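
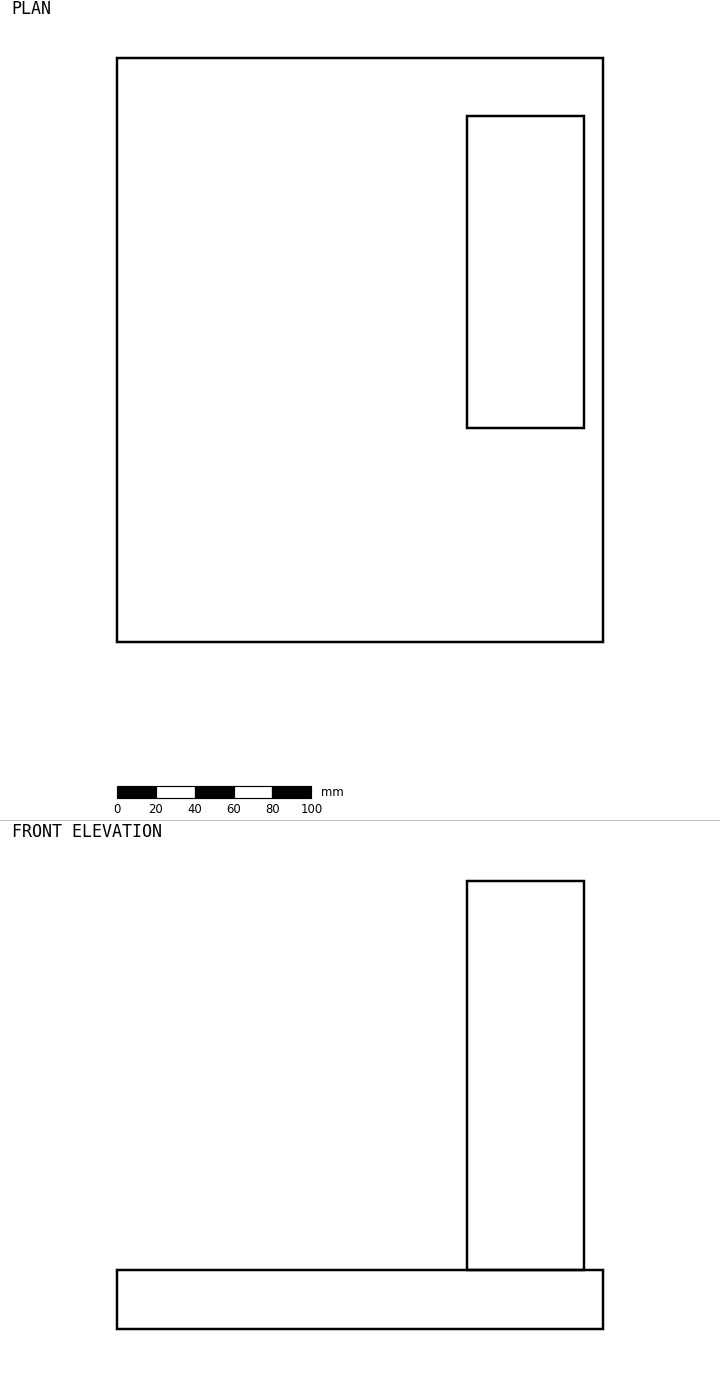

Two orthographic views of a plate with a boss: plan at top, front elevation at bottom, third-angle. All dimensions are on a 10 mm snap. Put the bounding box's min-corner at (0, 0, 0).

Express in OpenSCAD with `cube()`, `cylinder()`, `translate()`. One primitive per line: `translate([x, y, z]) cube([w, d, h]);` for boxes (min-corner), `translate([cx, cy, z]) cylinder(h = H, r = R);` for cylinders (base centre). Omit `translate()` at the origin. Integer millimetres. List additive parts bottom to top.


cube([250, 300, 30]);
translate([180, 110, 30]) cube([60, 160, 200]);


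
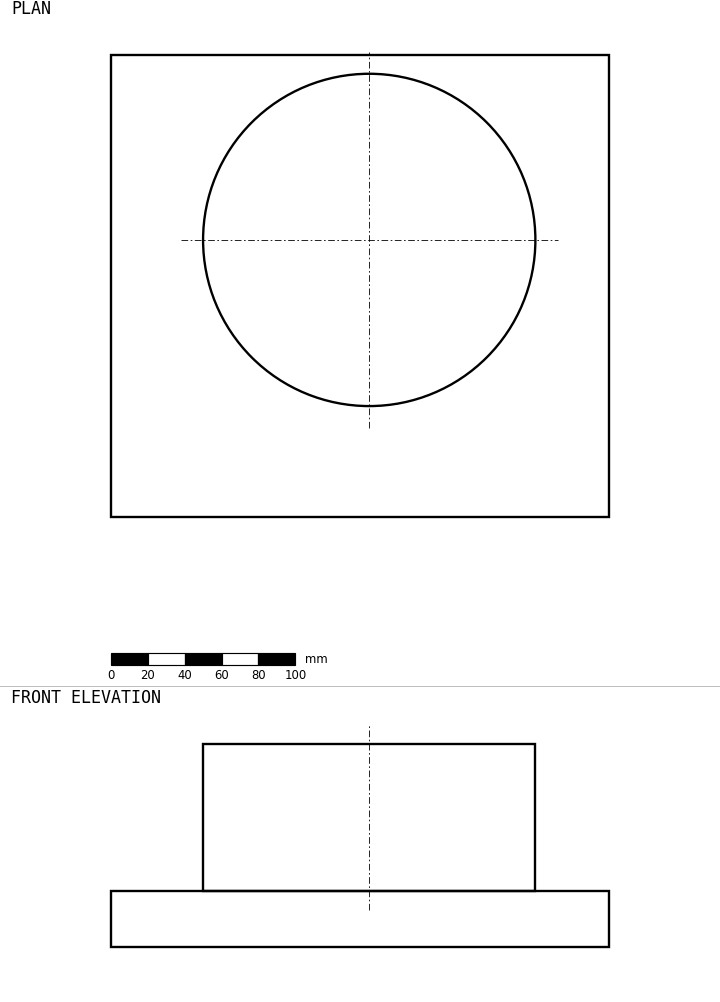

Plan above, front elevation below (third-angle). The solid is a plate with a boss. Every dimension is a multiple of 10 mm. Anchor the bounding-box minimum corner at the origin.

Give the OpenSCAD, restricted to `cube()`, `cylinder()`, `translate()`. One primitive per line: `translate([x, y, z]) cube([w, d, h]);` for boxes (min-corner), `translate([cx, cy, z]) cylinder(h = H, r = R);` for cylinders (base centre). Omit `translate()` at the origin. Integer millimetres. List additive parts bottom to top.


cube([270, 250, 30]);
translate([140, 150, 30]) cylinder(h = 80, r = 90);


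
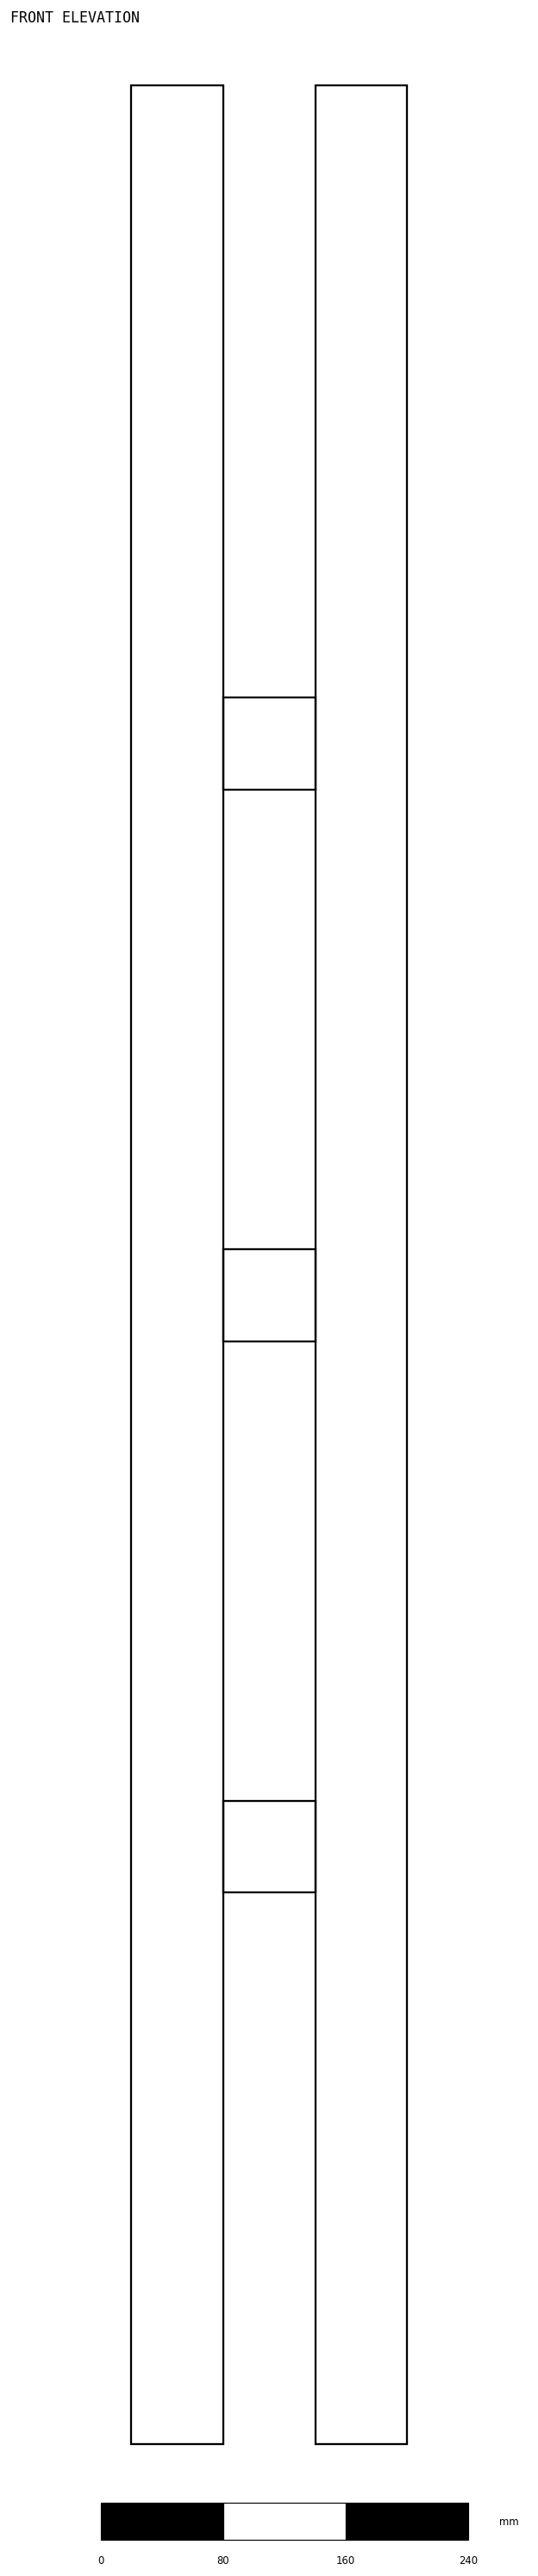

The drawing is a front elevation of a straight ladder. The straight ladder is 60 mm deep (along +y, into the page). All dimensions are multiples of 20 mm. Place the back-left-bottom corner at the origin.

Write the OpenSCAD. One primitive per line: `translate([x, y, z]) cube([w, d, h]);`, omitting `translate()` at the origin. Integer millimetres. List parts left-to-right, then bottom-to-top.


cube([60, 60, 1540]);
translate([60, 0, 360]) cube([60, 60, 60]);
translate([60, 0, 720]) cube([60, 60, 60]);
translate([60, 0, 1080]) cube([60, 60, 60]);
translate([120, 0, 0]) cube([60, 60, 1540]);


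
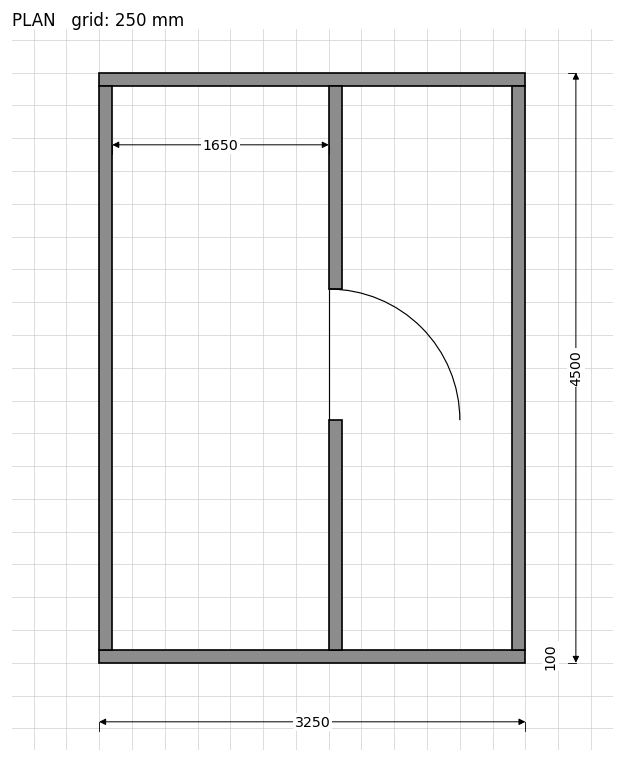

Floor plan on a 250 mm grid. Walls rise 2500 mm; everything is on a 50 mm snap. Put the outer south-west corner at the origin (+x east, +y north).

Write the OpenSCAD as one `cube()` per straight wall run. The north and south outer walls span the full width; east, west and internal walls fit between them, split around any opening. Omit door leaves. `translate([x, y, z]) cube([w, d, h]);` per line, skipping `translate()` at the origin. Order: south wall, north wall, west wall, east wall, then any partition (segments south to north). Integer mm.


cube([3250, 100, 2500]);
translate([0, 4400, 0]) cube([3250, 100, 2500]);
translate([0, 100, 0]) cube([100, 4300, 2500]);
translate([3150, 100, 0]) cube([100, 4300, 2500]);
translate([1750, 100, 0]) cube([100, 1750, 2500]);
translate([1750, 2850, 0]) cube([100, 1550, 2500]);


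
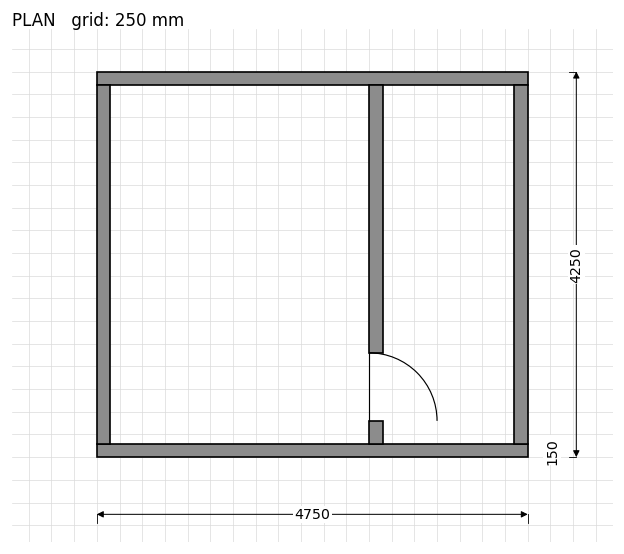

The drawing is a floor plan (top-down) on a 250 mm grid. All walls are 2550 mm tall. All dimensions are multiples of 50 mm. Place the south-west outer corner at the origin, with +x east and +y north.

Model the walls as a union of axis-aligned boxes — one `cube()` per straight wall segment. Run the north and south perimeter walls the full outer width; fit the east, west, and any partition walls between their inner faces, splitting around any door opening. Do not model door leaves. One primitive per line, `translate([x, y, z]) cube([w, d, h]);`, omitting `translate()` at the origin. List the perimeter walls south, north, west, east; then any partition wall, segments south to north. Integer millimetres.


cube([4750, 150, 2550]);
translate([0, 4100, 0]) cube([4750, 150, 2550]);
translate([0, 150, 0]) cube([150, 3950, 2550]);
translate([4600, 150, 0]) cube([150, 3950, 2550]);
translate([3000, 150, 0]) cube([150, 250, 2550]);
translate([3000, 1150, 0]) cube([150, 2950, 2550]);


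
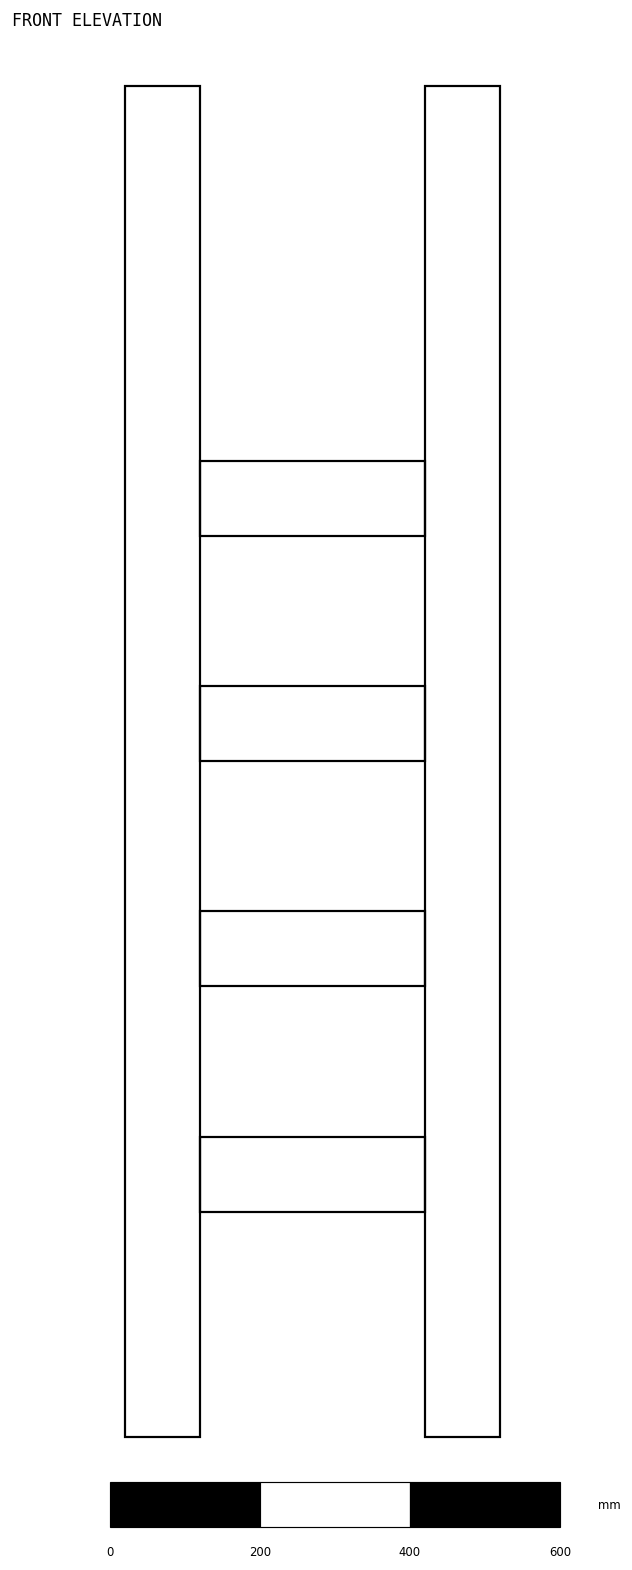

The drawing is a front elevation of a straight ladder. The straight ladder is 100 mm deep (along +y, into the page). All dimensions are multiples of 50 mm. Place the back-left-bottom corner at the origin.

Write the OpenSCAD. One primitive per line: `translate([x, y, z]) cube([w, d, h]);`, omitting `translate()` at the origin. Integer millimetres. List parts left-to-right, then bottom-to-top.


cube([100, 100, 1800]);
translate([100, 0, 300]) cube([300, 100, 100]);
translate([100, 0, 600]) cube([300, 100, 100]);
translate([100, 0, 900]) cube([300, 100, 100]);
translate([100, 0, 1200]) cube([300, 100, 100]);
translate([400, 0, 0]) cube([100, 100, 1800]);


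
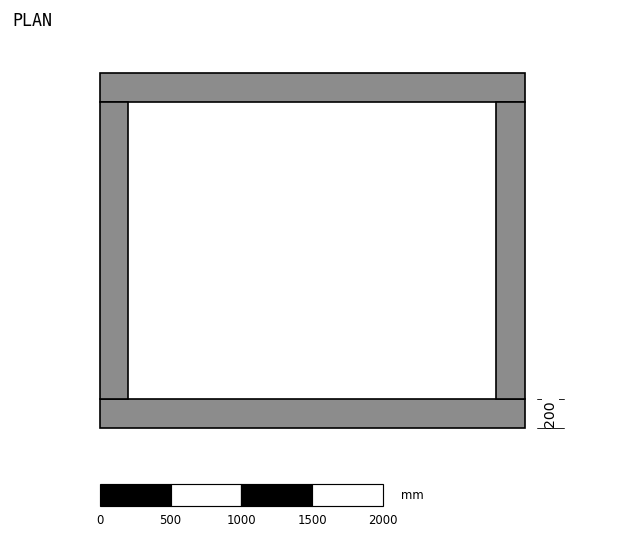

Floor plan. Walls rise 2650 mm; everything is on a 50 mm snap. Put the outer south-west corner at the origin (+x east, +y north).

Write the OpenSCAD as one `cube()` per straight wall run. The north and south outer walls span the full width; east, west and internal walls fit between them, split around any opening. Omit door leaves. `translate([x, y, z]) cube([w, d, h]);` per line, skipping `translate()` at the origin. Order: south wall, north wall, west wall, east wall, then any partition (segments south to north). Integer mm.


cube([3000, 200, 2650]);
translate([0, 2300, 0]) cube([3000, 200, 2650]);
translate([0, 200, 0]) cube([200, 2100, 2650]);
translate([2800, 200, 0]) cube([200, 2100, 2650]);


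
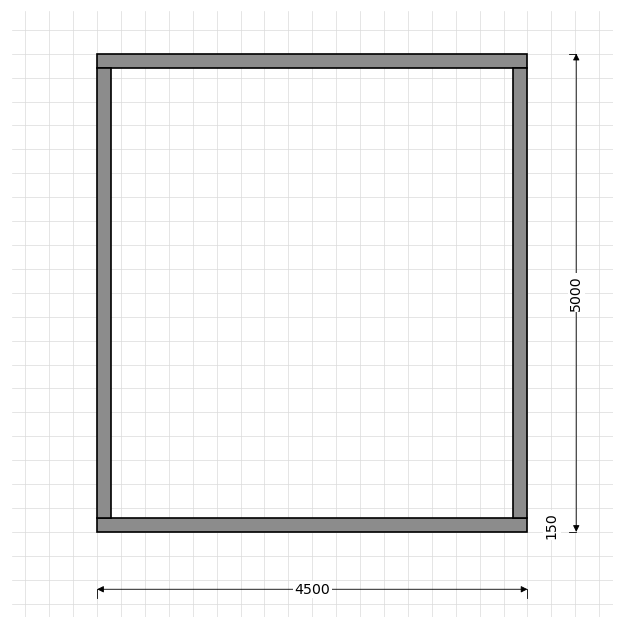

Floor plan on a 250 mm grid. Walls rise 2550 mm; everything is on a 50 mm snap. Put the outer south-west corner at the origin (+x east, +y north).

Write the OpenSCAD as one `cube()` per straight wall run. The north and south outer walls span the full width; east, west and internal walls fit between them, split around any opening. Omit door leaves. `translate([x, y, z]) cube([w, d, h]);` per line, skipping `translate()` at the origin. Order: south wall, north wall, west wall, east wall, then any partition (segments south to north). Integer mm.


cube([4500, 150, 2550]);
translate([0, 4850, 0]) cube([4500, 150, 2550]);
translate([0, 150, 0]) cube([150, 4700, 2550]);
translate([4350, 150, 0]) cube([150, 4700, 2550]);


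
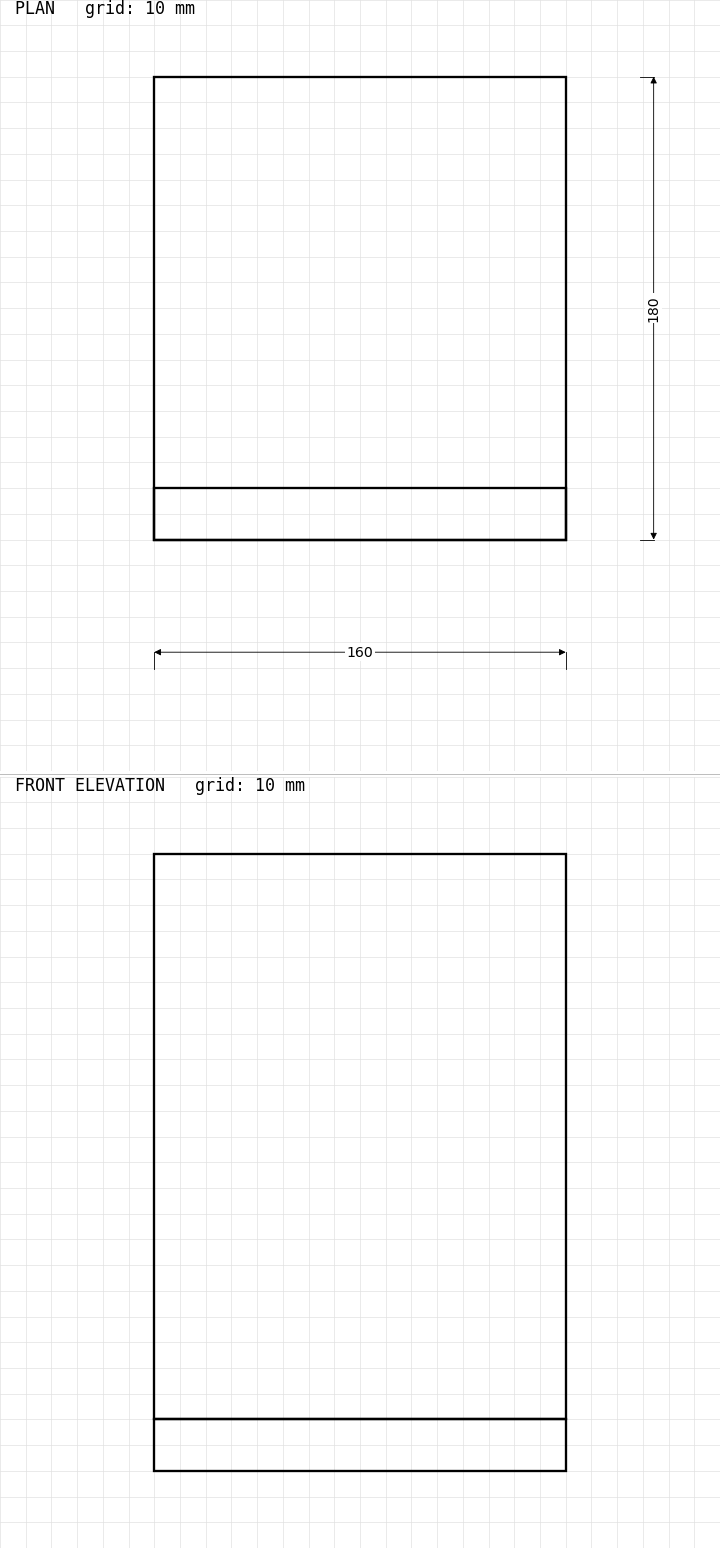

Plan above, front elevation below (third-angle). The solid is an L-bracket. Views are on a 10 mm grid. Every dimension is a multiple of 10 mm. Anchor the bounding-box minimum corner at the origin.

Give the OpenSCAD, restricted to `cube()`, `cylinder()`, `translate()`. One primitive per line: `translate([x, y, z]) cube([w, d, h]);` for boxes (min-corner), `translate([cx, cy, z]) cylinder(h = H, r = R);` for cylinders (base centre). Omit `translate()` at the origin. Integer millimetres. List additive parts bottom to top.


cube([160, 180, 20]);
translate([0, 0, 20]) cube([160, 20, 220]);


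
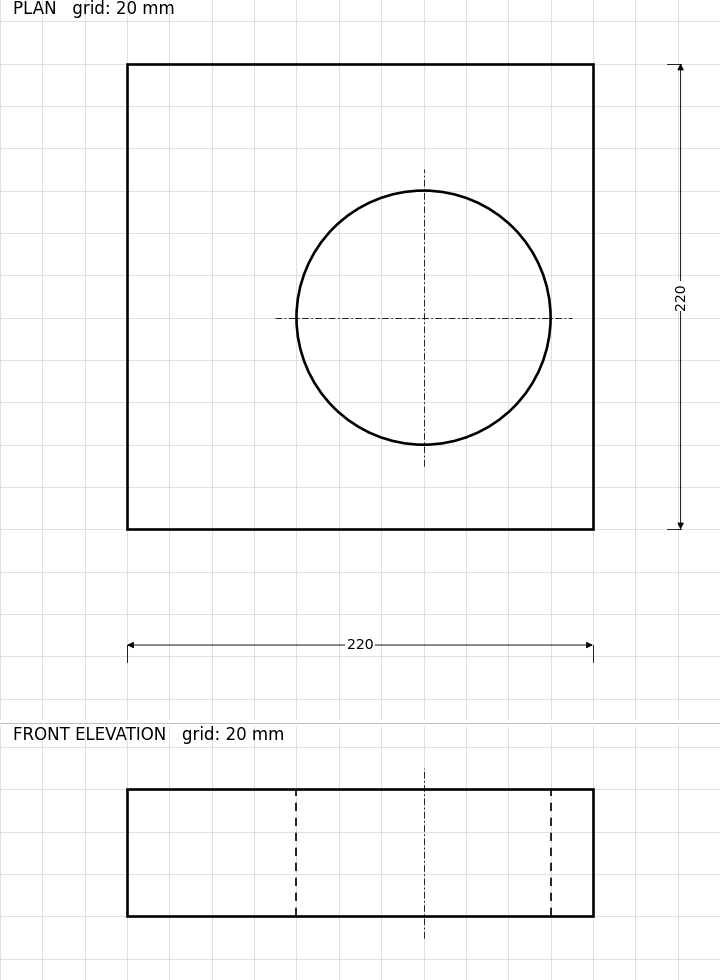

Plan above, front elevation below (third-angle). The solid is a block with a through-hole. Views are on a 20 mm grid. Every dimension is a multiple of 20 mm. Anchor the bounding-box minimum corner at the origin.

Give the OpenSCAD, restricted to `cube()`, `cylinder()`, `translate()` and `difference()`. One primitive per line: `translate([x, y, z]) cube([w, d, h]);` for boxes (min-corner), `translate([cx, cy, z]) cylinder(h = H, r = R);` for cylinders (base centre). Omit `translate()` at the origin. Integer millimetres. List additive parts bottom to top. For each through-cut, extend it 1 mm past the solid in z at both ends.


difference() {
  cube([220, 220, 60]);
  translate([140, 100, -1]) cylinder(h = 62, r = 60);
}


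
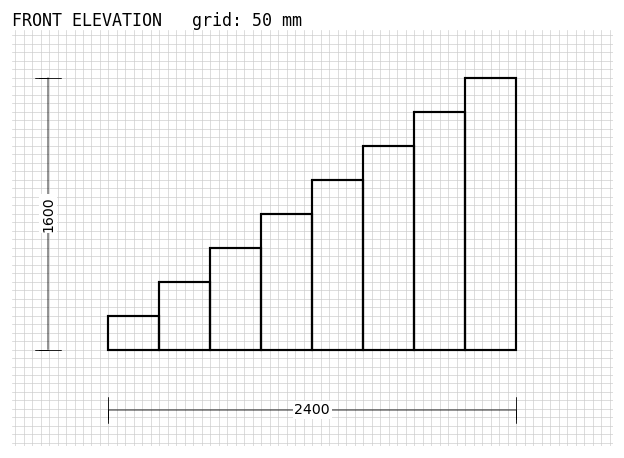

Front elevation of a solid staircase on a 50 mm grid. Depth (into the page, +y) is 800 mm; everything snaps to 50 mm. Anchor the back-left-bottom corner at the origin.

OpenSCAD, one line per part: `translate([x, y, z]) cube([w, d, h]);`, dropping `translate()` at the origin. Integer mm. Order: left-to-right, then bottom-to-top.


cube([300, 800, 200]);
translate([300, 0, 0]) cube([300, 800, 400]);
translate([600, 0, 0]) cube([300, 800, 600]);
translate([900, 0, 0]) cube([300, 800, 800]);
translate([1200, 0, 0]) cube([300, 800, 1000]);
translate([1500, 0, 0]) cube([300, 800, 1200]);
translate([1800, 0, 0]) cube([300, 800, 1400]);
translate([2100, 0, 0]) cube([300, 800, 1600]);


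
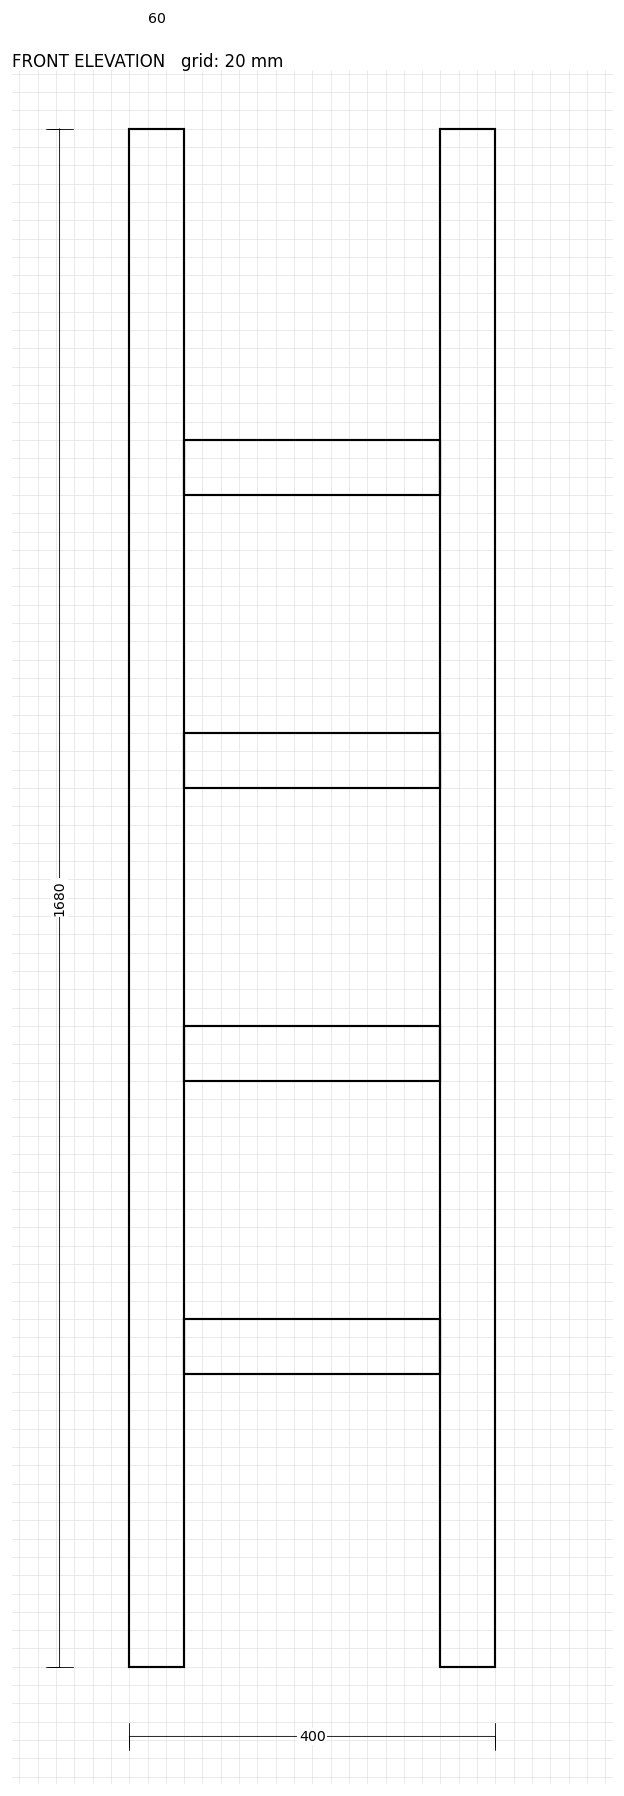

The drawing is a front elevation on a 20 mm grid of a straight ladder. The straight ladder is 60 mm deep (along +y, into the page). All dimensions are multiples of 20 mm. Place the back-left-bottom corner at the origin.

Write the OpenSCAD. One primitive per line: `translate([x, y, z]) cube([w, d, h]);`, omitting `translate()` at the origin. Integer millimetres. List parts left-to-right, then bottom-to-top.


cube([60, 60, 1680]);
translate([60, 0, 320]) cube([280, 60, 60]);
translate([60, 0, 640]) cube([280, 60, 60]);
translate([60, 0, 960]) cube([280, 60, 60]);
translate([60, 0, 1280]) cube([280, 60, 60]);
translate([340, 0, 0]) cube([60, 60, 1680]);


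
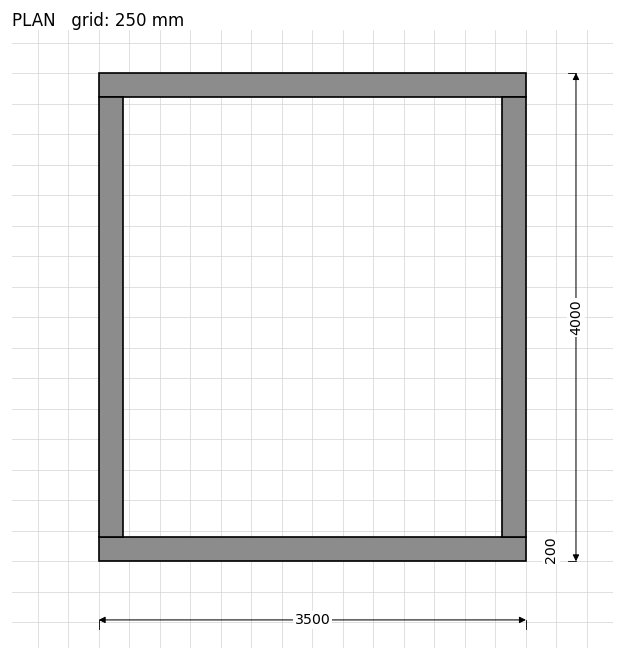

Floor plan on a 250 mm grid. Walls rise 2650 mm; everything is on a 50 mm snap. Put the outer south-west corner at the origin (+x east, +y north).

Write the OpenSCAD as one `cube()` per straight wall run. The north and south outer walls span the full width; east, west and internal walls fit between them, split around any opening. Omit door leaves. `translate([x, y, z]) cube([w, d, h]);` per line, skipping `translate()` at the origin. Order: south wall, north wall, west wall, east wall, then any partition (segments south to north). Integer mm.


cube([3500, 200, 2650]);
translate([0, 3800, 0]) cube([3500, 200, 2650]);
translate([0, 200, 0]) cube([200, 3600, 2650]);
translate([3300, 200, 0]) cube([200, 3600, 2650]);


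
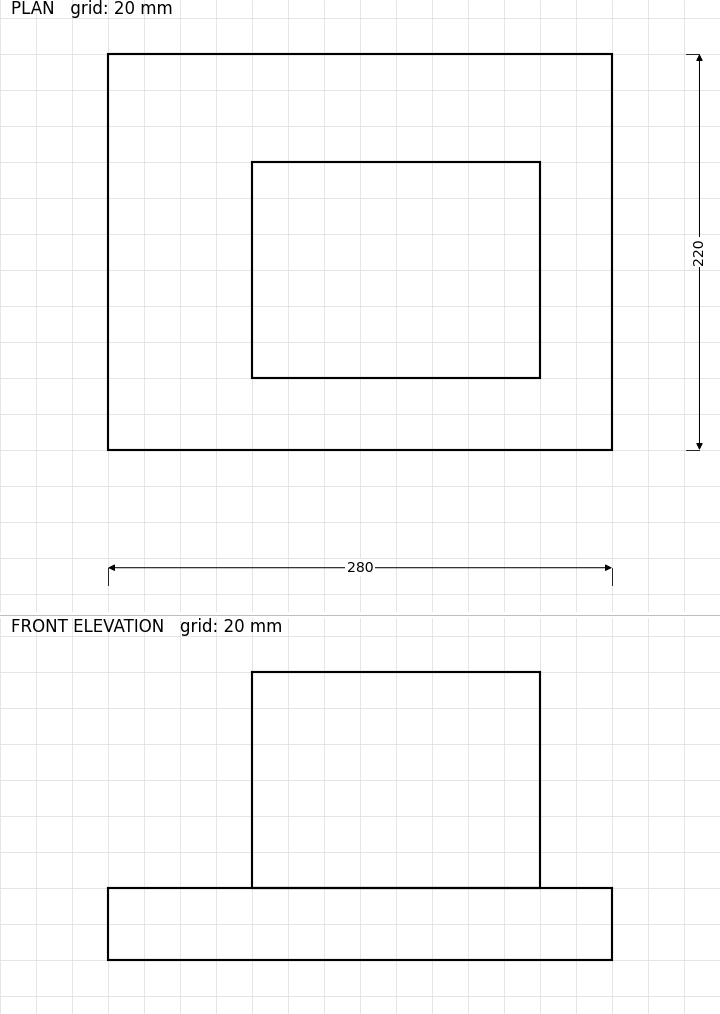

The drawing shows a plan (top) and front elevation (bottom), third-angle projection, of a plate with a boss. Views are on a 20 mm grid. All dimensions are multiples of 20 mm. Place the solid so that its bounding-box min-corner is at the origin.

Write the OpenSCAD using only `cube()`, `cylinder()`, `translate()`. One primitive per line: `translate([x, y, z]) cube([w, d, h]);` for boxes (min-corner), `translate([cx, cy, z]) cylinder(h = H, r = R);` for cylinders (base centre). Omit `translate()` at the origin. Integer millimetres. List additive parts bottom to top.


cube([280, 220, 40]);
translate([80, 40, 40]) cube([160, 120, 120]);


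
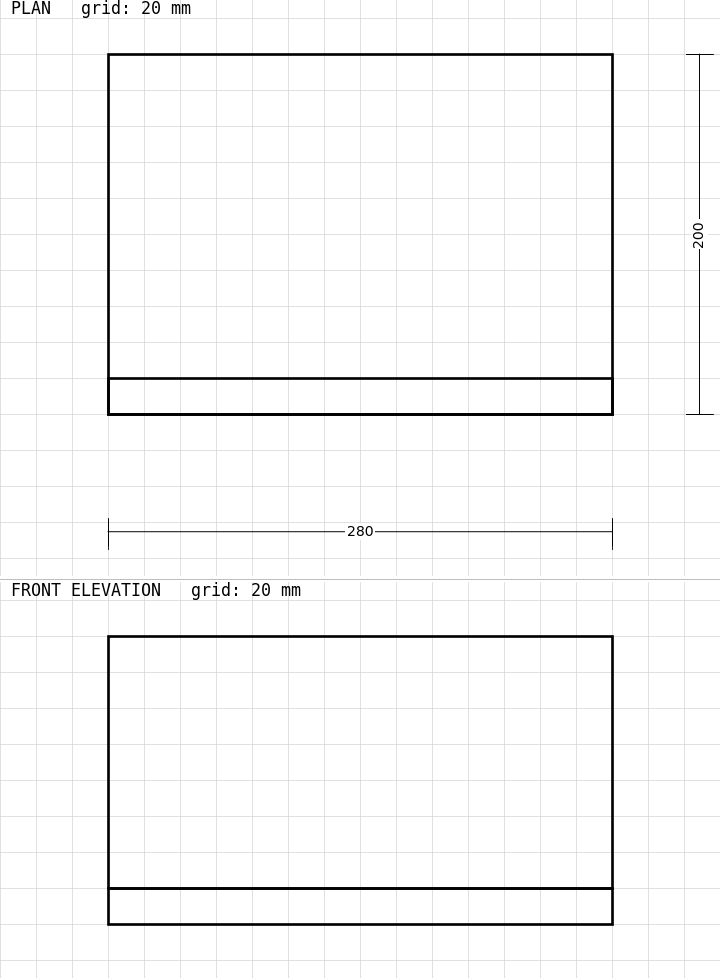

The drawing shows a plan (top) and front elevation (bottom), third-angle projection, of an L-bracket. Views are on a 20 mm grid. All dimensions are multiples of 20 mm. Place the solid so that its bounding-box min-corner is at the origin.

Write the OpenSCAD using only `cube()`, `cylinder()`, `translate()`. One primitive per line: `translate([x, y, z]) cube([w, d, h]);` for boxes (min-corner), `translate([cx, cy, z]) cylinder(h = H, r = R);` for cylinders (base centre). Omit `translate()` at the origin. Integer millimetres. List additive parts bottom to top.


cube([280, 200, 20]);
translate([0, 0, 20]) cube([280, 20, 140]);


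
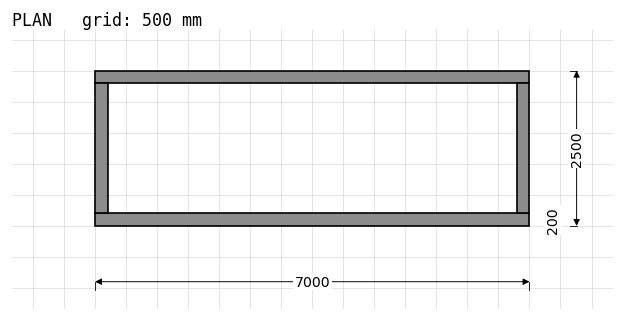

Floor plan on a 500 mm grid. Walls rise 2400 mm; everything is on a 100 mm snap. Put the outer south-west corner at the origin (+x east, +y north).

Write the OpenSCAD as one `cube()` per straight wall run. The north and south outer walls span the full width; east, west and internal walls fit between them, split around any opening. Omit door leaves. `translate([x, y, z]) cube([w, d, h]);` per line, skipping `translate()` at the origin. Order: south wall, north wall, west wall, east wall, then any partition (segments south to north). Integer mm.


cube([7000, 200, 2400]);
translate([0, 2300, 0]) cube([7000, 200, 2400]);
translate([0, 200, 0]) cube([200, 2100, 2400]);
translate([6800, 200, 0]) cube([200, 2100, 2400]);


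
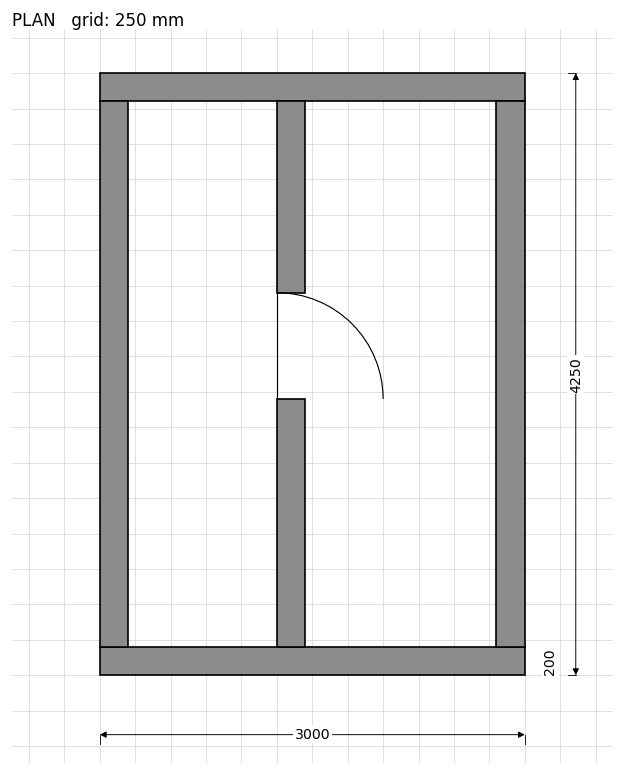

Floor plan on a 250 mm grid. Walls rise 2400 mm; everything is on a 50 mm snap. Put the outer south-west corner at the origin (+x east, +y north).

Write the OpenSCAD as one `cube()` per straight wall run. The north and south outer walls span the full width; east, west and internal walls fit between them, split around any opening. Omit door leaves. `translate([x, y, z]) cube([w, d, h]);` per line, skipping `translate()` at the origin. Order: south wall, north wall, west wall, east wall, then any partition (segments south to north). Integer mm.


cube([3000, 200, 2400]);
translate([0, 4050, 0]) cube([3000, 200, 2400]);
translate([0, 200, 0]) cube([200, 3850, 2400]);
translate([2800, 200, 0]) cube([200, 3850, 2400]);
translate([1250, 200, 0]) cube([200, 1750, 2400]);
translate([1250, 2700, 0]) cube([200, 1350, 2400]);


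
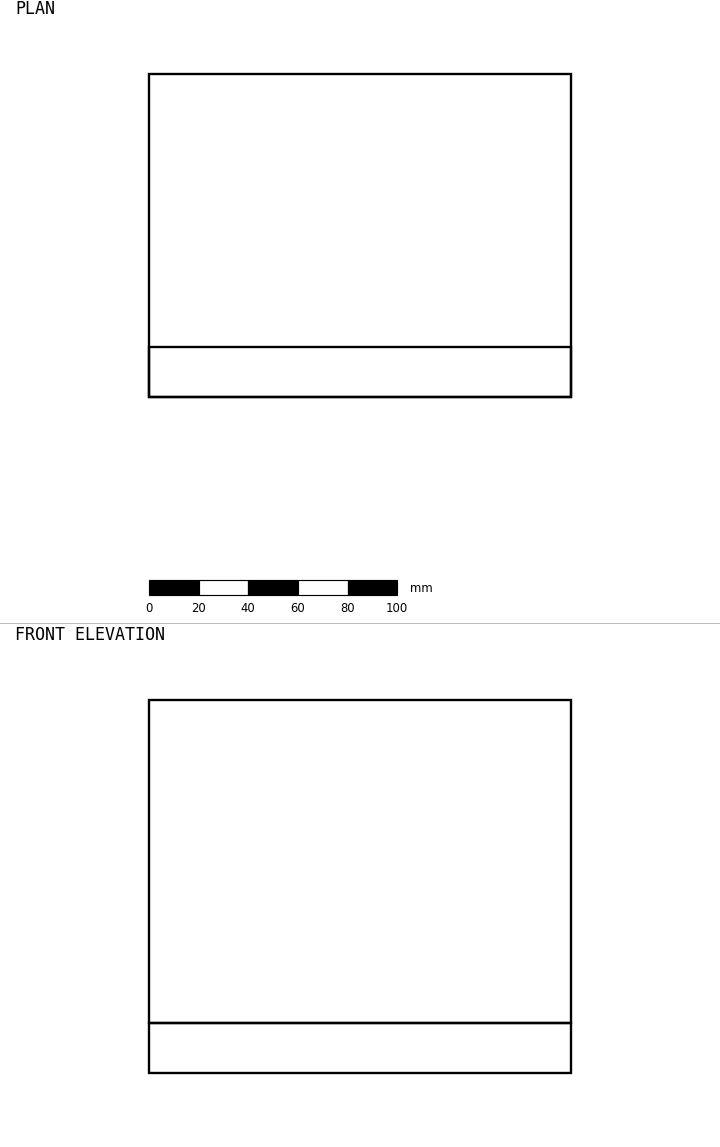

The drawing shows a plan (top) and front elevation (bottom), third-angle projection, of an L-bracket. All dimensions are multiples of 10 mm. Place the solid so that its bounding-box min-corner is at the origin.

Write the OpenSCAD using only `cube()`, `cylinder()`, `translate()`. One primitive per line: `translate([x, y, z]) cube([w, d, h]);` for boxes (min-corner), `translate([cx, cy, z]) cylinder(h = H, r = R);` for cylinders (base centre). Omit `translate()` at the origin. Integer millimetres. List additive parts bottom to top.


cube([170, 130, 20]);
translate([0, 0, 20]) cube([170, 20, 130]);


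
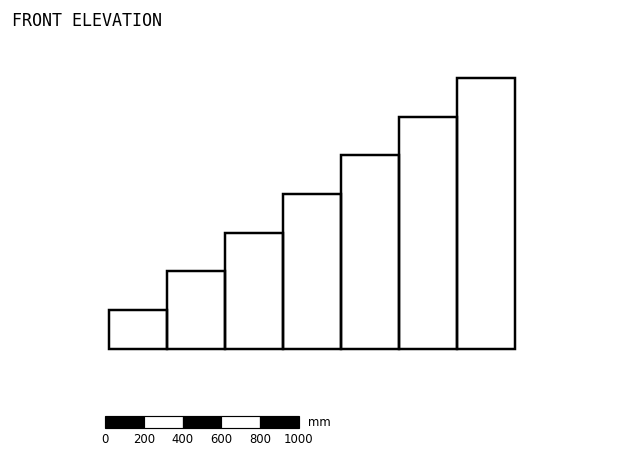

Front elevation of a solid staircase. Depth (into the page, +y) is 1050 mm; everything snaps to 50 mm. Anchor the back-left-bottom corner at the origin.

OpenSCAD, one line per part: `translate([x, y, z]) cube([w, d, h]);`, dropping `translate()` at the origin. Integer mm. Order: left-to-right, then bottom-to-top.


cube([300, 1050, 200]);
translate([300, 0, 0]) cube([300, 1050, 400]);
translate([600, 0, 0]) cube([300, 1050, 600]);
translate([900, 0, 0]) cube([300, 1050, 800]);
translate([1200, 0, 0]) cube([300, 1050, 1000]);
translate([1500, 0, 0]) cube([300, 1050, 1200]);
translate([1800, 0, 0]) cube([300, 1050, 1400]);


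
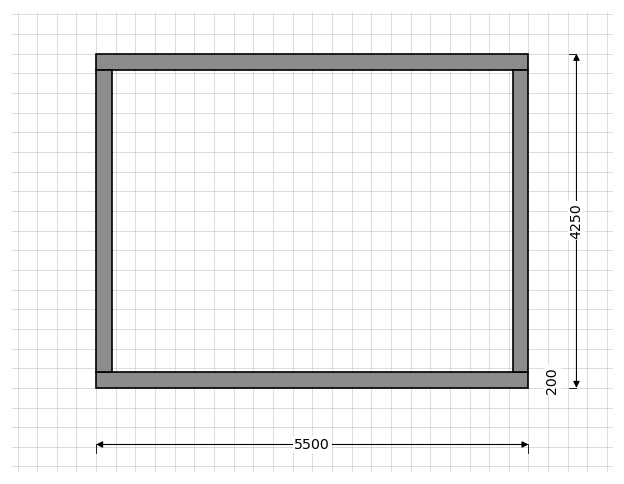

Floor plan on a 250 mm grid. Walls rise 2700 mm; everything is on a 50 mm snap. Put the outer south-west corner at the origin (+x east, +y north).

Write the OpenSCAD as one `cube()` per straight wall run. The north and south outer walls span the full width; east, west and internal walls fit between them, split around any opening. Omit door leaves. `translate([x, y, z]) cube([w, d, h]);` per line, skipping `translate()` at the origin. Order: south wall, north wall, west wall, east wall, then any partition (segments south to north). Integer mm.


cube([5500, 200, 2700]);
translate([0, 4050, 0]) cube([5500, 200, 2700]);
translate([0, 200, 0]) cube([200, 3850, 2700]);
translate([5300, 200, 0]) cube([200, 3850, 2700]);


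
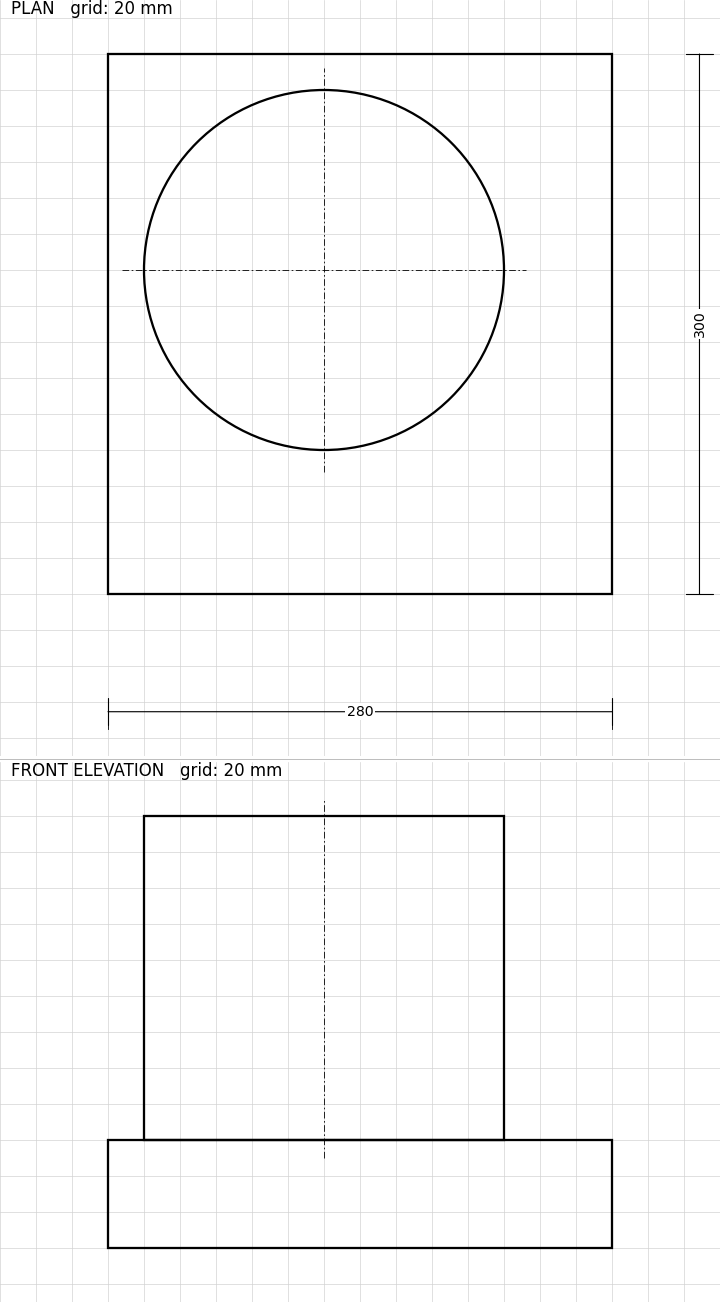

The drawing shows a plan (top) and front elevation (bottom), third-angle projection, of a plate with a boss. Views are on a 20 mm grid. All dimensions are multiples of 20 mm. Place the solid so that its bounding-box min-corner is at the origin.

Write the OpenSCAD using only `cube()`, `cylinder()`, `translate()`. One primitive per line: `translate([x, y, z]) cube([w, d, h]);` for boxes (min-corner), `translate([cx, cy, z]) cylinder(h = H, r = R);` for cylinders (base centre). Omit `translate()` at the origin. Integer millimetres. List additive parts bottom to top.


cube([280, 300, 60]);
translate([120, 180, 60]) cylinder(h = 180, r = 100);


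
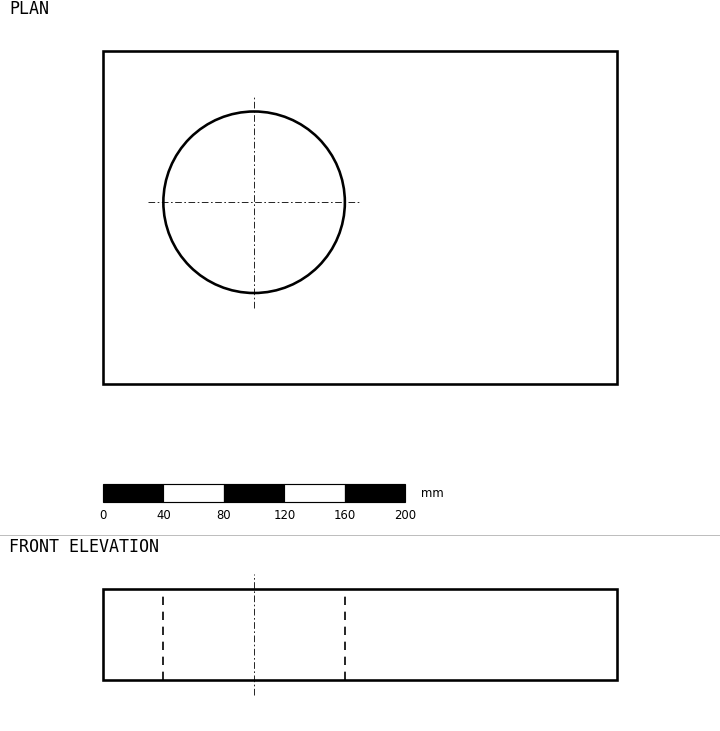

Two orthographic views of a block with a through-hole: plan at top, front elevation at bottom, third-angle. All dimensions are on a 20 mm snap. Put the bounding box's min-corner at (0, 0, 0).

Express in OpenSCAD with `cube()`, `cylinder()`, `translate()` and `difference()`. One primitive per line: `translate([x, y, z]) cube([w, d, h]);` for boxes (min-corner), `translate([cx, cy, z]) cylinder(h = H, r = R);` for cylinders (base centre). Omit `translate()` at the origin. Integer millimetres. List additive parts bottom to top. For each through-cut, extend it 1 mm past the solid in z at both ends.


difference() {
  cube([340, 220, 60]);
  translate([100, 120, -1]) cylinder(h = 62, r = 60);
}


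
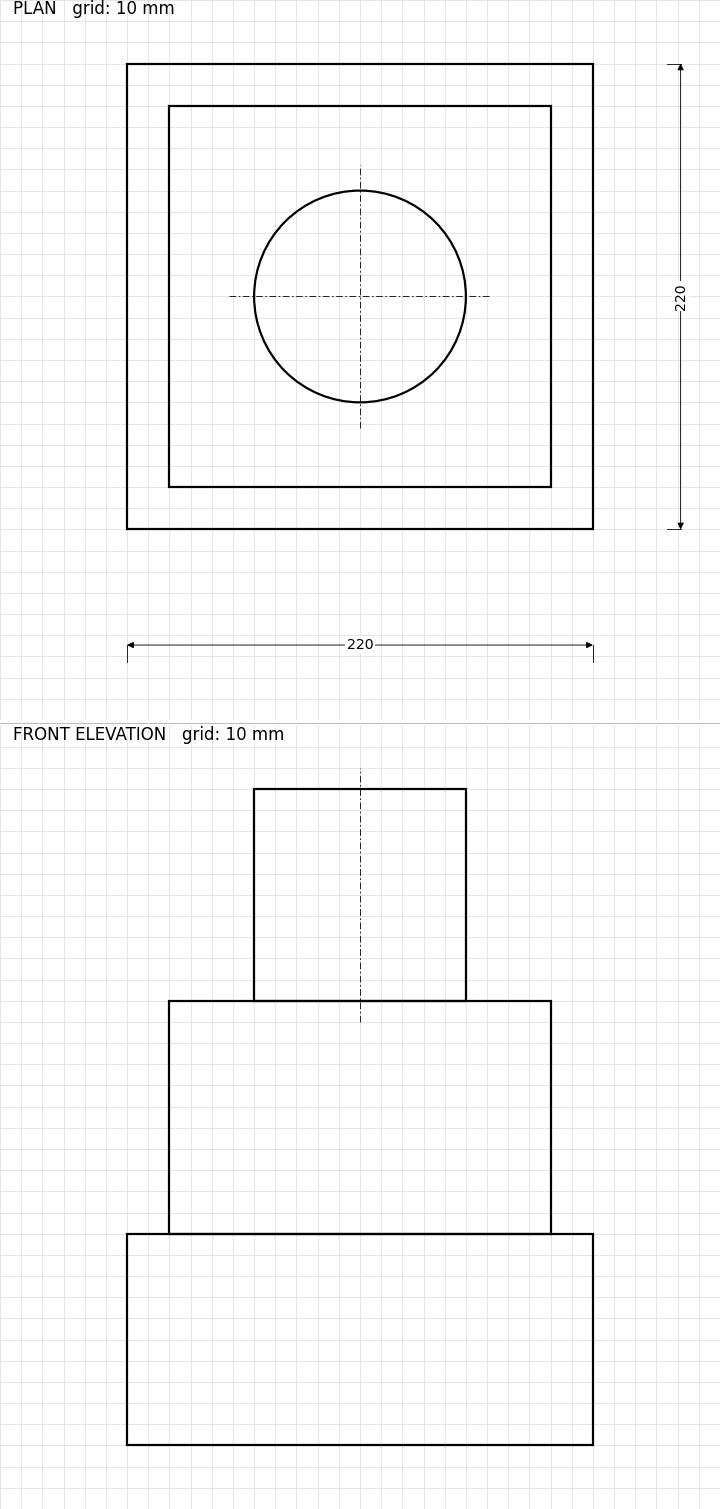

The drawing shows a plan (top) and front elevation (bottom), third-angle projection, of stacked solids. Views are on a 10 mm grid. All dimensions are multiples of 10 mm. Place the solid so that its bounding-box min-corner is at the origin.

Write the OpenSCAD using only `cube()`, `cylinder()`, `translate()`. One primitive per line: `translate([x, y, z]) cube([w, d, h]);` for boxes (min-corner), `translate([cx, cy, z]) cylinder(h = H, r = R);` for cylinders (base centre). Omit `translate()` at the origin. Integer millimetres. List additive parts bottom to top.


cube([220, 220, 100]);
translate([20, 20, 100]) cube([180, 180, 110]);
translate([110, 110, 210]) cylinder(h = 100, r = 50);


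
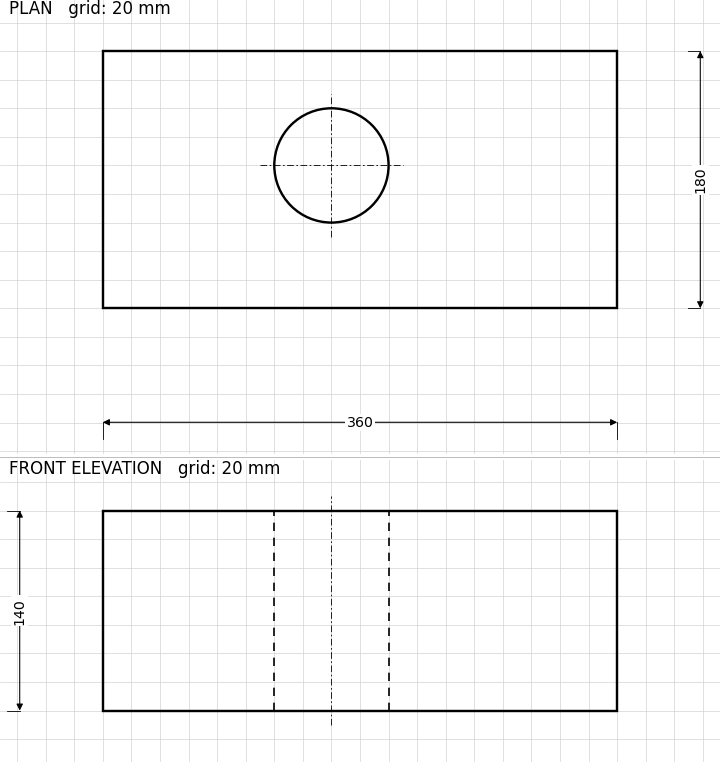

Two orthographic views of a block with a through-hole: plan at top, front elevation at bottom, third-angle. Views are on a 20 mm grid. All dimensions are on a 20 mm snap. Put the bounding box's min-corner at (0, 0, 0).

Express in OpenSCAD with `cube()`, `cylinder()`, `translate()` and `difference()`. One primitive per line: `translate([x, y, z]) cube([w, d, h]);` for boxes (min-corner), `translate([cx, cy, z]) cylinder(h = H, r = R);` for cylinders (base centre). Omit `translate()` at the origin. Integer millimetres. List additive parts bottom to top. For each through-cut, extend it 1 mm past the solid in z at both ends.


difference() {
  cube([360, 180, 140]);
  translate([160, 100, -1]) cylinder(h = 142, r = 40);
}


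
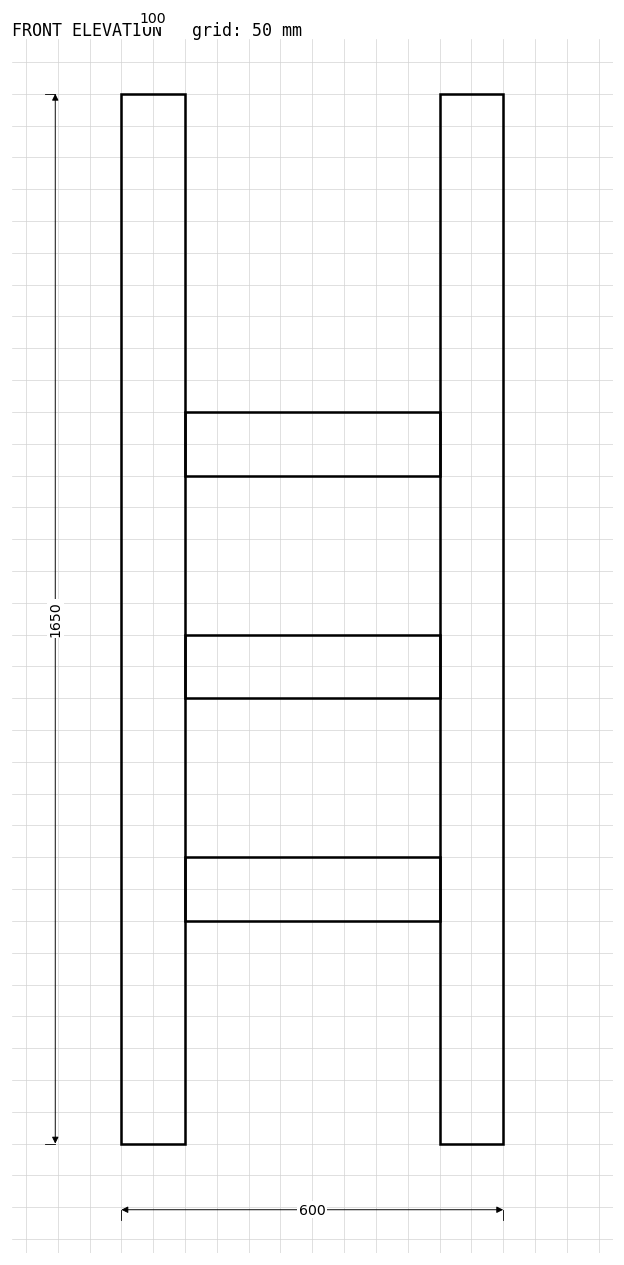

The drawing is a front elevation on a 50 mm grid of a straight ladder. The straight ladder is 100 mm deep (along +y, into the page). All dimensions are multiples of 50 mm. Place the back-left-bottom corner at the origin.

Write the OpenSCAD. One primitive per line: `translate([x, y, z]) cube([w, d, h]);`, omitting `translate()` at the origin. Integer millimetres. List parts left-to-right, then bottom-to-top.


cube([100, 100, 1650]);
translate([100, 0, 350]) cube([400, 100, 100]);
translate([100, 0, 700]) cube([400, 100, 100]);
translate([100, 0, 1050]) cube([400, 100, 100]);
translate([500, 0, 0]) cube([100, 100, 1650]);


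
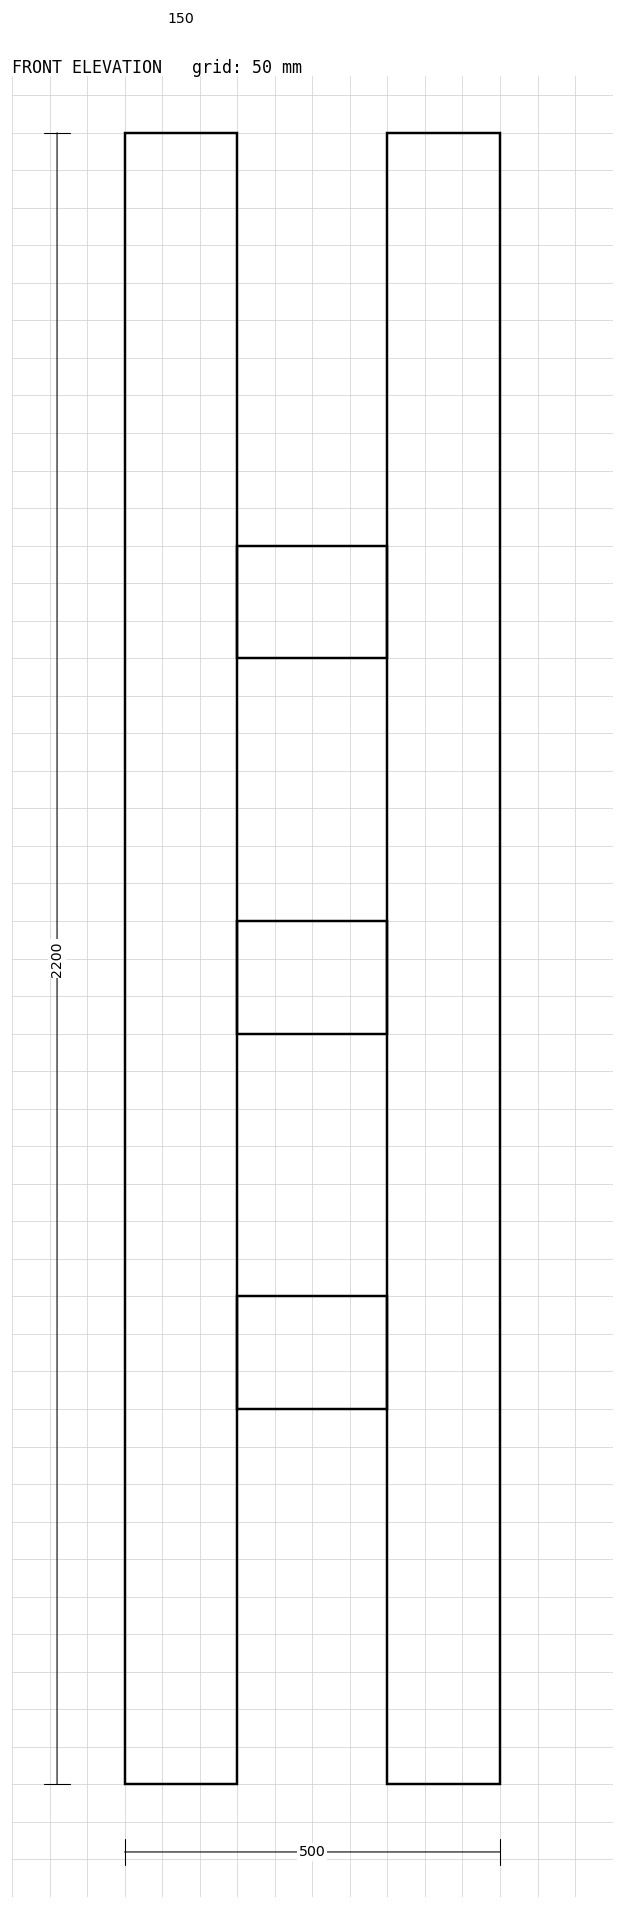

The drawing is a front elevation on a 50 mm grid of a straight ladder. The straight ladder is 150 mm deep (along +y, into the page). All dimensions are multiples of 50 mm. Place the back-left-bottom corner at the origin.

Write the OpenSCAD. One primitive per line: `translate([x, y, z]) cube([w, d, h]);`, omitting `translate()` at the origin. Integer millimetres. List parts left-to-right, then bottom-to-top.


cube([150, 150, 2200]);
translate([150, 0, 500]) cube([200, 150, 150]);
translate([150, 0, 1000]) cube([200, 150, 150]);
translate([150, 0, 1500]) cube([200, 150, 150]);
translate([350, 0, 0]) cube([150, 150, 2200]);


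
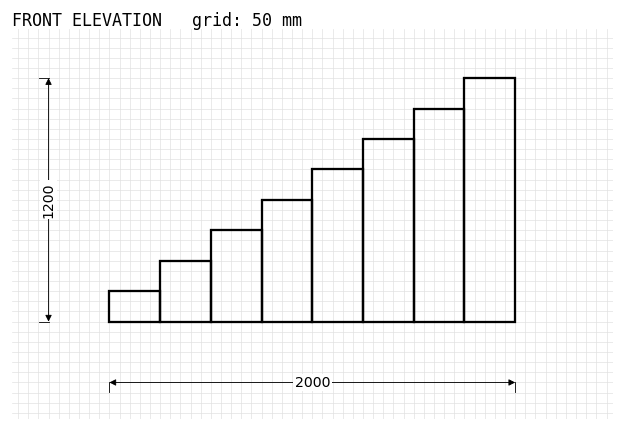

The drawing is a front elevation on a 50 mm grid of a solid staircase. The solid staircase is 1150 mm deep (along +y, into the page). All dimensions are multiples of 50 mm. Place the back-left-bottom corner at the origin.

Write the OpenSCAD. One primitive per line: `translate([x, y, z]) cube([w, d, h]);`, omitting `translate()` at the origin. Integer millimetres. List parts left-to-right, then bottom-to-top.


cube([250, 1150, 150]);
translate([250, 0, 0]) cube([250, 1150, 300]);
translate([500, 0, 0]) cube([250, 1150, 450]);
translate([750, 0, 0]) cube([250, 1150, 600]);
translate([1000, 0, 0]) cube([250, 1150, 750]);
translate([1250, 0, 0]) cube([250, 1150, 900]);
translate([1500, 0, 0]) cube([250, 1150, 1050]);
translate([1750, 0, 0]) cube([250, 1150, 1200]);


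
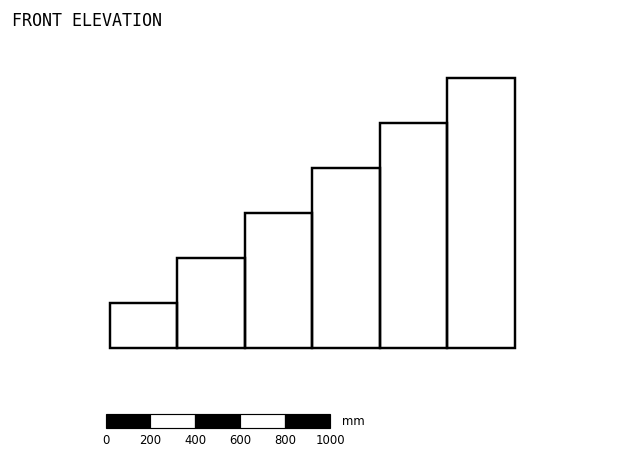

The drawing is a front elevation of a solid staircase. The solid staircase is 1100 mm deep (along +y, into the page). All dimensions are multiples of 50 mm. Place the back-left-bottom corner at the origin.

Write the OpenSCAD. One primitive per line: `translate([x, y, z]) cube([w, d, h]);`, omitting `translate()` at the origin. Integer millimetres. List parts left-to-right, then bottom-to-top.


cube([300, 1100, 200]);
translate([300, 0, 0]) cube([300, 1100, 400]);
translate([600, 0, 0]) cube([300, 1100, 600]);
translate([900, 0, 0]) cube([300, 1100, 800]);
translate([1200, 0, 0]) cube([300, 1100, 1000]);
translate([1500, 0, 0]) cube([300, 1100, 1200]);


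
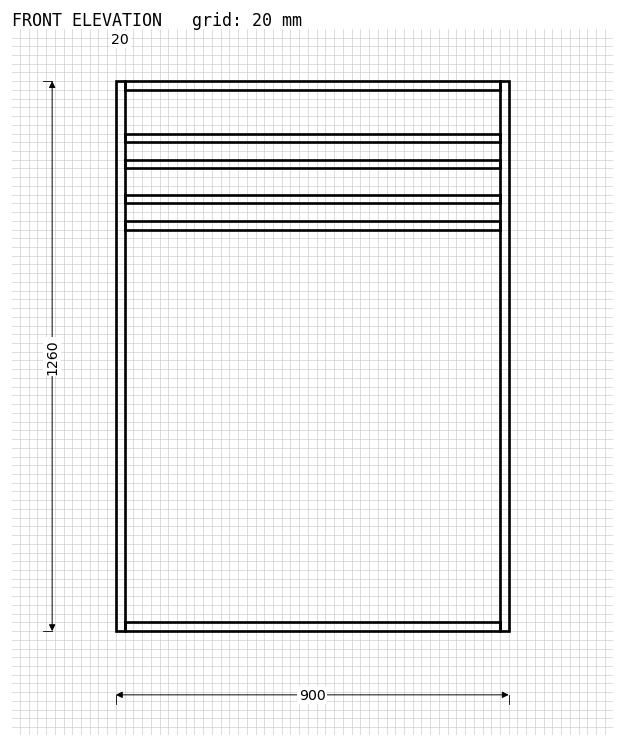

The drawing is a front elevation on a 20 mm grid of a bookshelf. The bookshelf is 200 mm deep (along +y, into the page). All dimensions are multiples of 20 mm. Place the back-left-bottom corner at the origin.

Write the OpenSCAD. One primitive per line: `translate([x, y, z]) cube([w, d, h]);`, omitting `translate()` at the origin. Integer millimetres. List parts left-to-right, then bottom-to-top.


cube([20, 200, 1260]);
translate([20, 0, 0]) cube([860, 200, 20]);
translate([20, 0, 920]) cube([860, 200, 20]);
translate([20, 0, 980]) cube([860, 200, 20]);
translate([20, 0, 1060]) cube([860, 200, 20]);
translate([20, 0, 1120]) cube([860, 200, 20]);
translate([20, 0, 1240]) cube([860, 200, 20]);
translate([880, 0, 0]) cube([20, 200, 1260]);


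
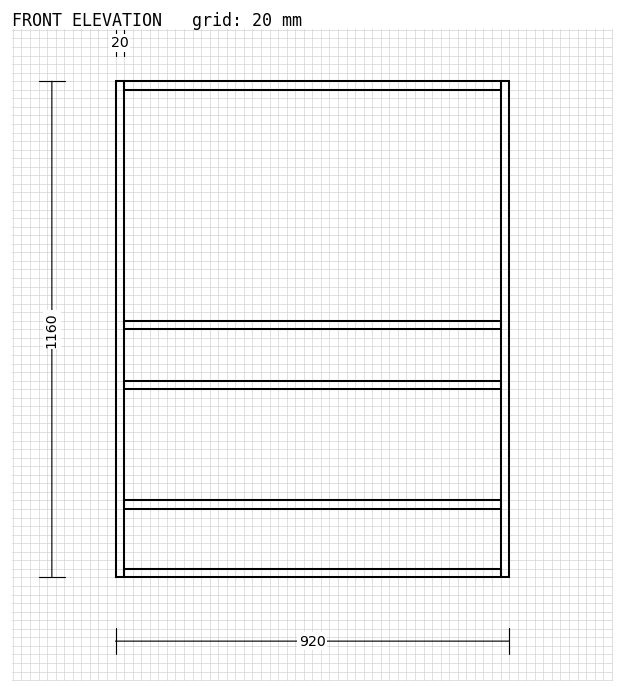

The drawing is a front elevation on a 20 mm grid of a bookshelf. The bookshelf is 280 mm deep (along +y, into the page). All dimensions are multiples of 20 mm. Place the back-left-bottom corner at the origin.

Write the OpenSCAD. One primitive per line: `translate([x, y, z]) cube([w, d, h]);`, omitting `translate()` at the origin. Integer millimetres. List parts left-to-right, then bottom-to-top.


cube([20, 280, 1160]);
translate([20, 0, 0]) cube([880, 280, 20]);
translate([20, 0, 160]) cube([880, 280, 20]);
translate([20, 0, 440]) cube([880, 280, 20]);
translate([20, 0, 580]) cube([880, 280, 20]);
translate([20, 0, 1140]) cube([880, 280, 20]);
translate([900, 0, 0]) cube([20, 280, 1160]);


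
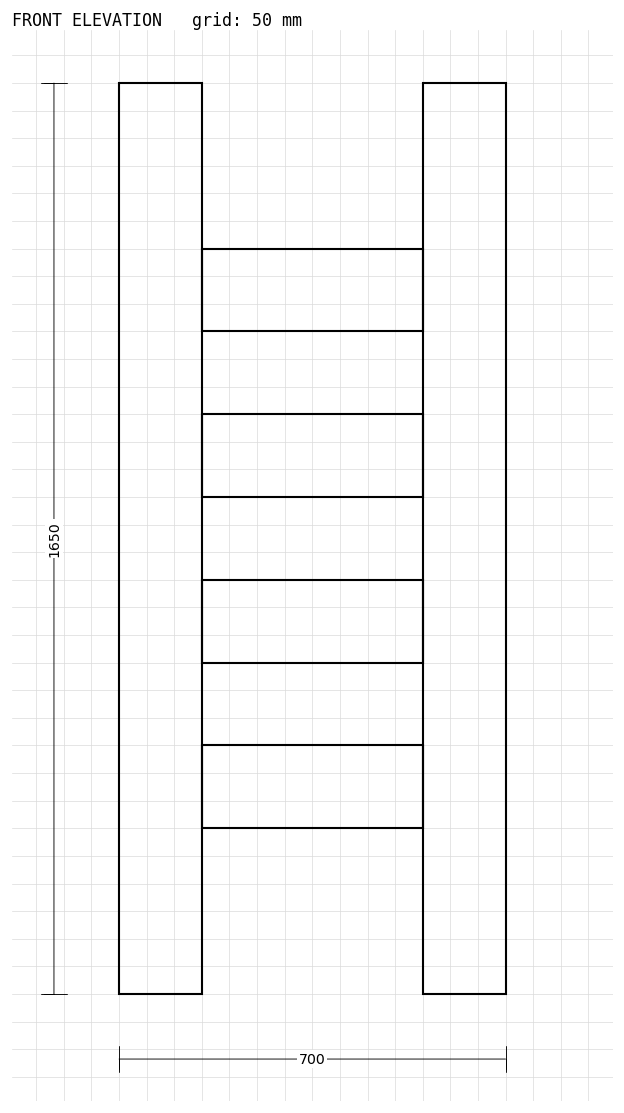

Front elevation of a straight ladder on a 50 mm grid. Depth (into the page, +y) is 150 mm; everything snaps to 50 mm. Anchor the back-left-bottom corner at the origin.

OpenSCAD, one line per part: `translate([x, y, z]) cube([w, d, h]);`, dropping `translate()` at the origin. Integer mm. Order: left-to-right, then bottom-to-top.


cube([150, 150, 1650]);
translate([150, 0, 300]) cube([400, 150, 150]);
translate([150, 0, 600]) cube([400, 150, 150]);
translate([150, 0, 900]) cube([400, 150, 150]);
translate([150, 0, 1200]) cube([400, 150, 150]);
translate([550, 0, 0]) cube([150, 150, 1650]);


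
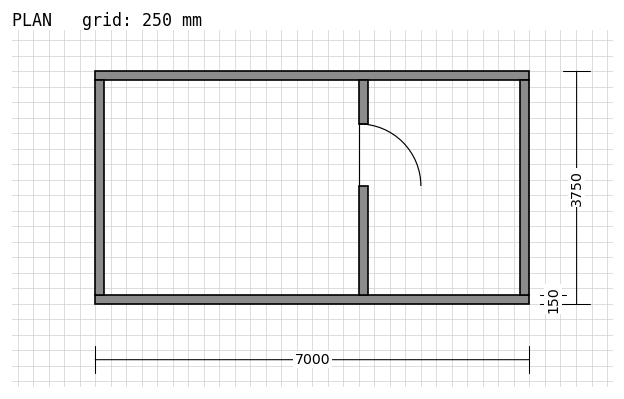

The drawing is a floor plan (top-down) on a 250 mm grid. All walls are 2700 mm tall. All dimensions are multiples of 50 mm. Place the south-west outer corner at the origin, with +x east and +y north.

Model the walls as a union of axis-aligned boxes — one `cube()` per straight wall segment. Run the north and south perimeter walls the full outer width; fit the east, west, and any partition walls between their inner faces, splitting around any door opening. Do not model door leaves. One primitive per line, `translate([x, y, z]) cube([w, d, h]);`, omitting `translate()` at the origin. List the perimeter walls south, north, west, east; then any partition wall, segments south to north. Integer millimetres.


cube([7000, 150, 2700]);
translate([0, 3600, 0]) cube([7000, 150, 2700]);
translate([0, 150, 0]) cube([150, 3450, 2700]);
translate([6850, 150, 0]) cube([150, 3450, 2700]);
translate([4250, 150, 0]) cube([150, 1750, 2700]);
translate([4250, 2900, 0]) cube([150, 700, 2700]);


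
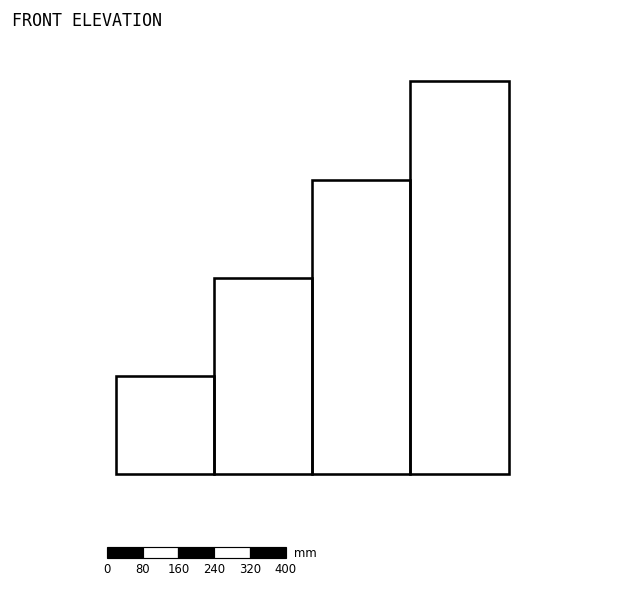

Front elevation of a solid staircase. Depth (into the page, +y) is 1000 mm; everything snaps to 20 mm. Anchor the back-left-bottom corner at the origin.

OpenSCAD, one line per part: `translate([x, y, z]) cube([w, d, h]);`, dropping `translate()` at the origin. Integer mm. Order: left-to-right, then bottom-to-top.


cube([220, 1000, 220]);
translate([220, 0, 0]) cube([220, 1000, 440]);
translate([440, 0, 0]) cube([220, 1000, 660]);
translate([660, 0, 0]) cube([220, 1000, 880]);


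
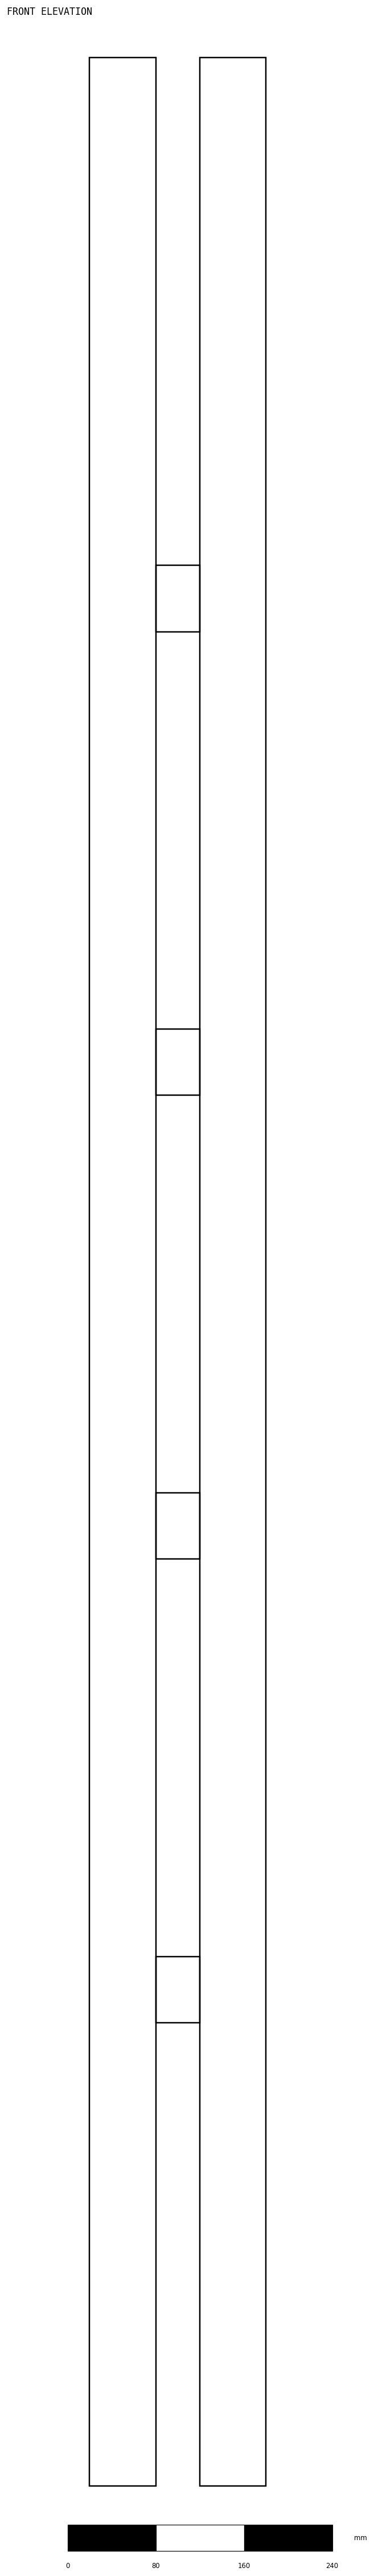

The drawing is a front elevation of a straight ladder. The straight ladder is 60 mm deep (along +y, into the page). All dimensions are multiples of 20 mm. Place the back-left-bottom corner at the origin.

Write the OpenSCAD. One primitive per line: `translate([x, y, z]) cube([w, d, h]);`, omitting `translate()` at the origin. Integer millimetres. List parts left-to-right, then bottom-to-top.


cube([60, 60, 2200]);
translate([60, 0, 420]) cube([40, 60, 60]);
translate([60, 0, 840]) cube([40, 60, 60]);
translate([60, 0, 1260]) cube([40, 60, 60]);
translate([60, 0, 1680]) cube([40, 60, 60]);
translate([100, 0, 0]) cube([60, 60, 2200]);


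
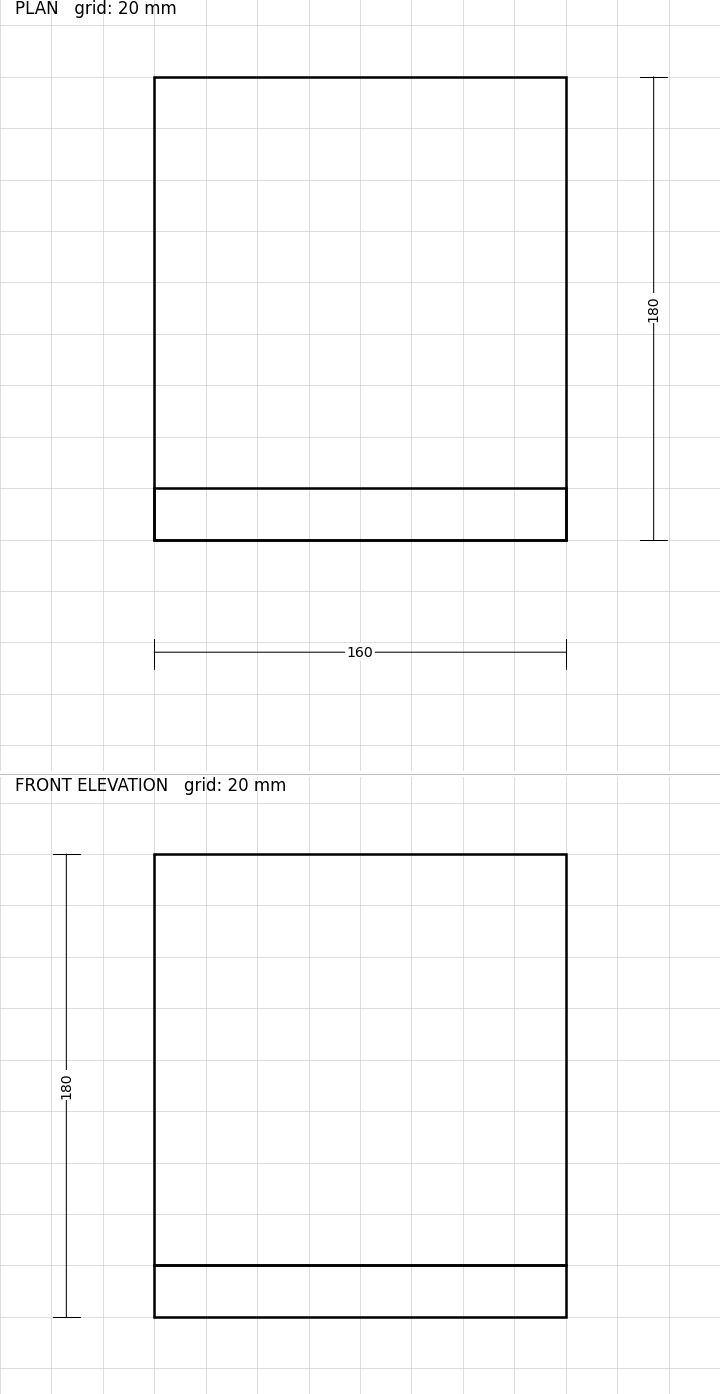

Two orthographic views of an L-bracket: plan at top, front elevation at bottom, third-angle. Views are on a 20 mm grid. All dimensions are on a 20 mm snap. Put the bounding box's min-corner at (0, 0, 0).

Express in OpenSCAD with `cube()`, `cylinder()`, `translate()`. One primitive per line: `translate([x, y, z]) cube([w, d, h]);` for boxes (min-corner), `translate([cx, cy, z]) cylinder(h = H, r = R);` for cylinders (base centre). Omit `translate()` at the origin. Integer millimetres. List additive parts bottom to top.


cube([160, 180, 20]);
translate([0, 0, 20]) cube([160, 20, 160]);
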